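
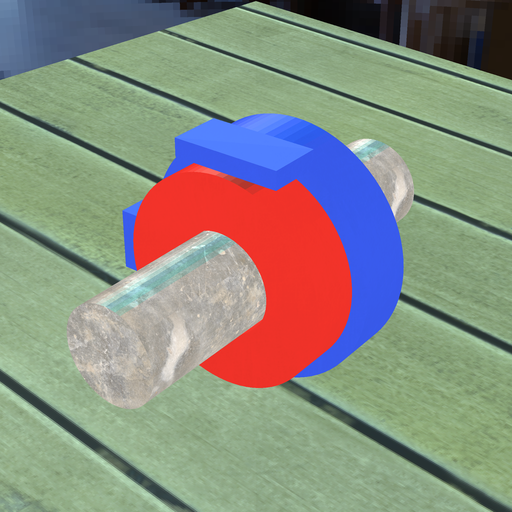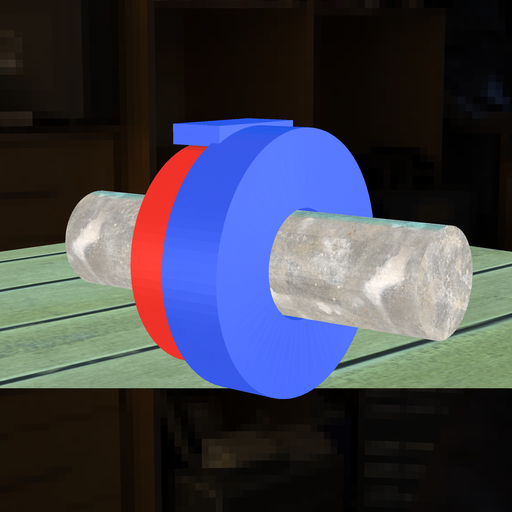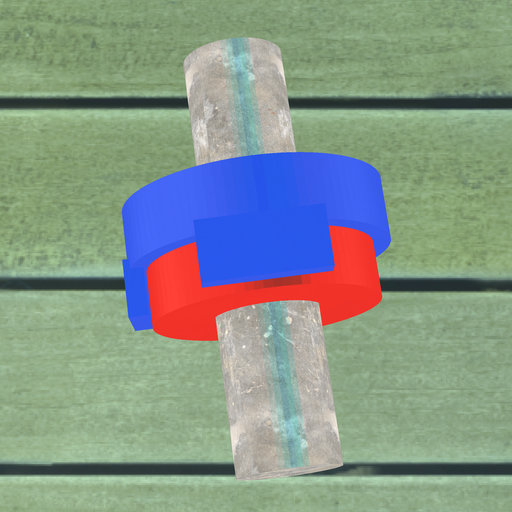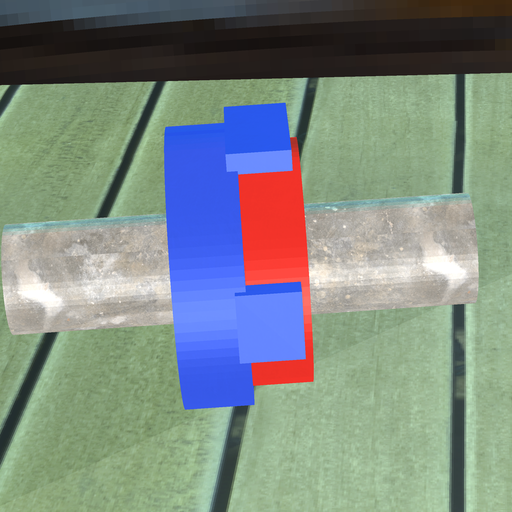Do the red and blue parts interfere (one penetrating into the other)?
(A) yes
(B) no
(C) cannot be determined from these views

(A) yes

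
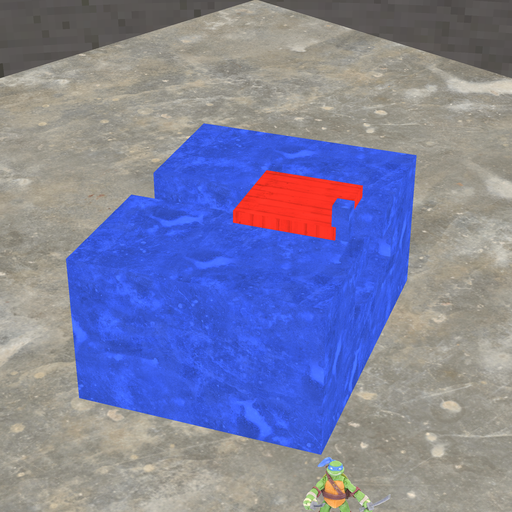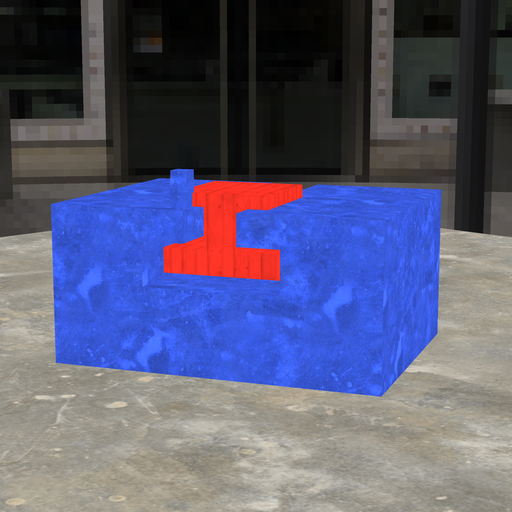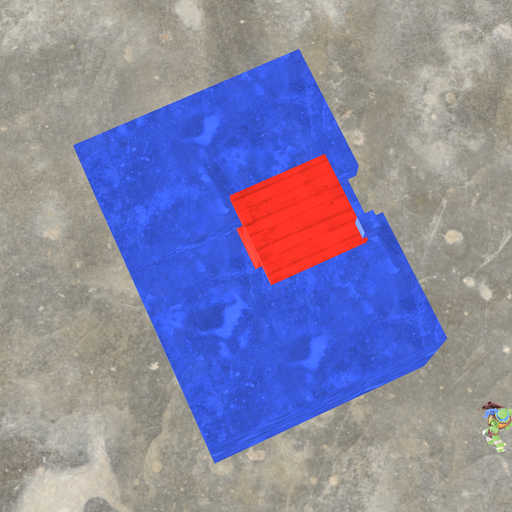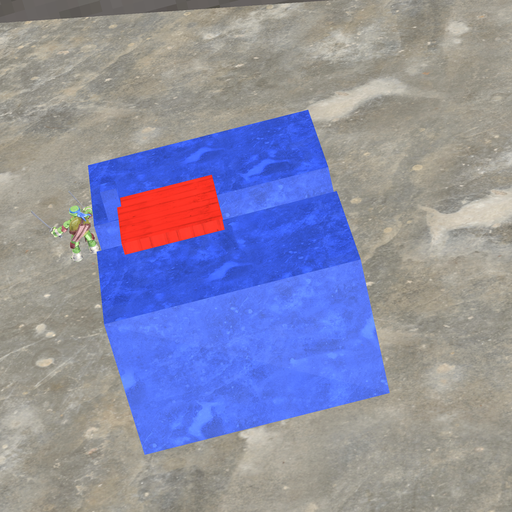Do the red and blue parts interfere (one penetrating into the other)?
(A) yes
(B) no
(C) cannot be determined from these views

(A) yes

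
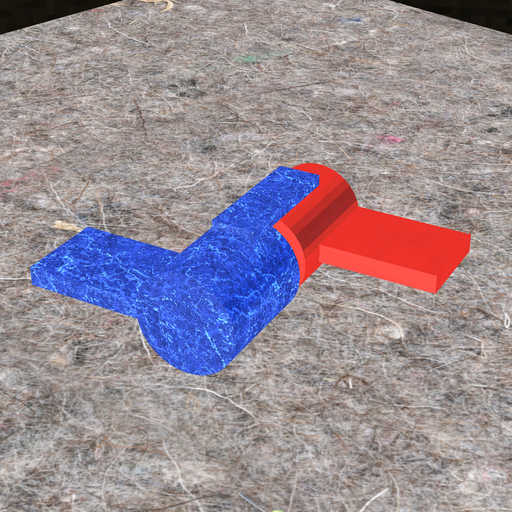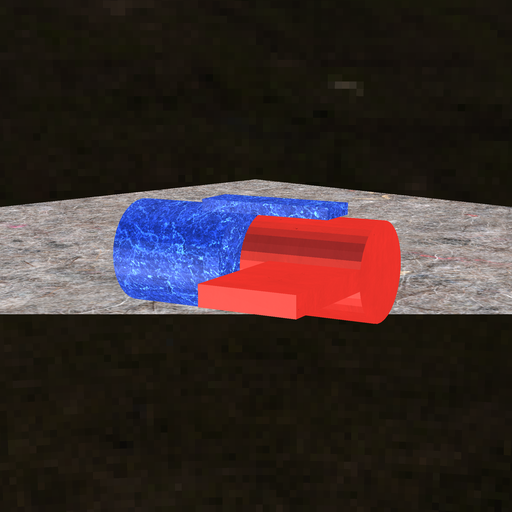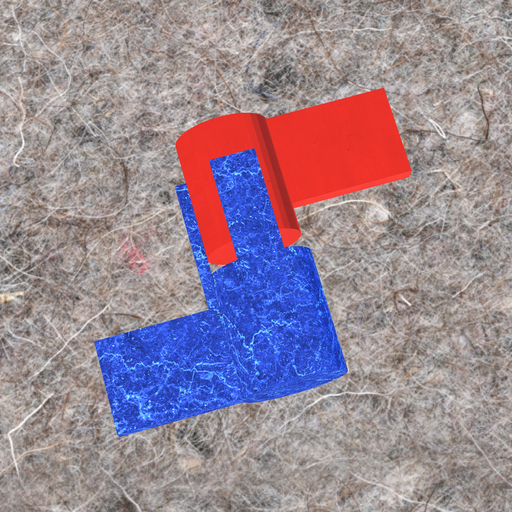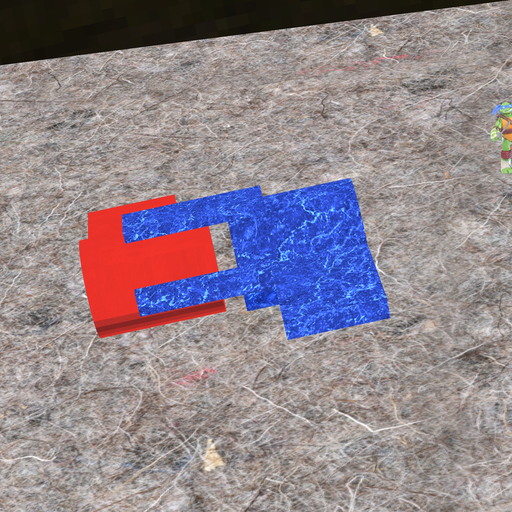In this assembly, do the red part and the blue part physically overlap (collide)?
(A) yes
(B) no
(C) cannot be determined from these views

(B) no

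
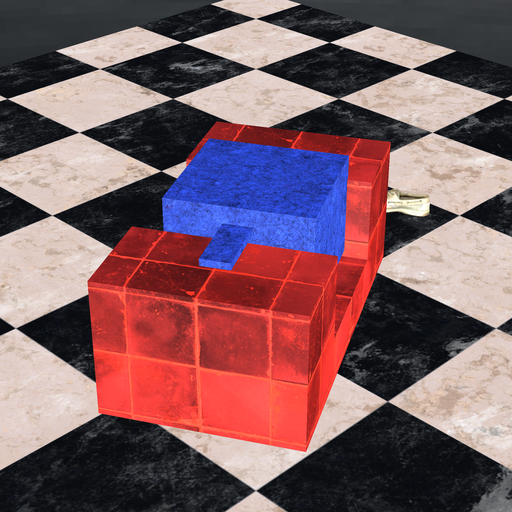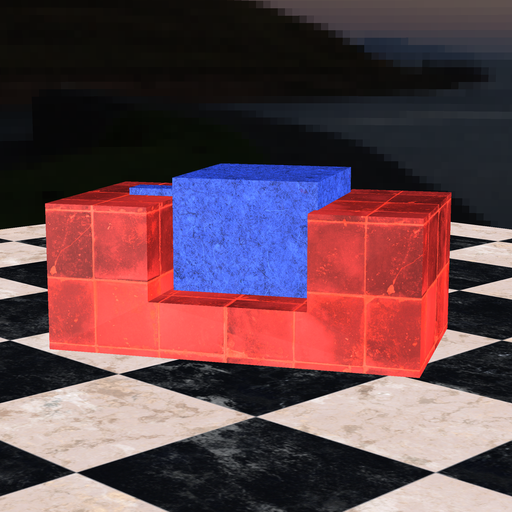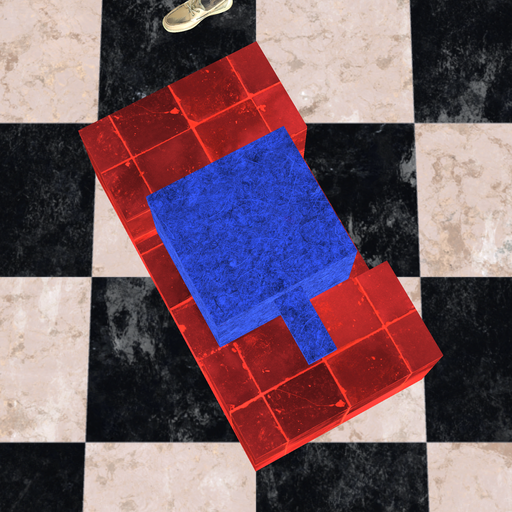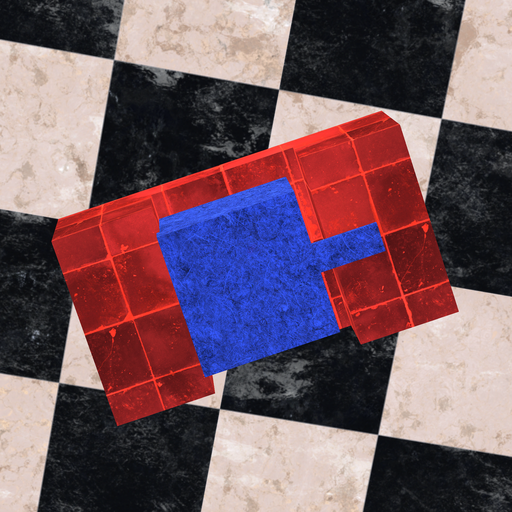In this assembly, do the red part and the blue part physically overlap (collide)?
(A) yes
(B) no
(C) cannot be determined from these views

(A) yes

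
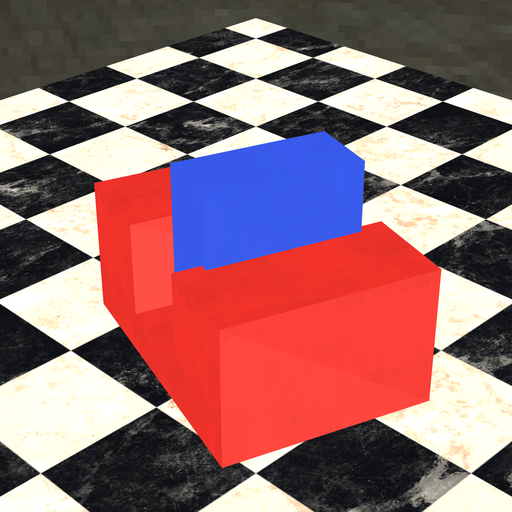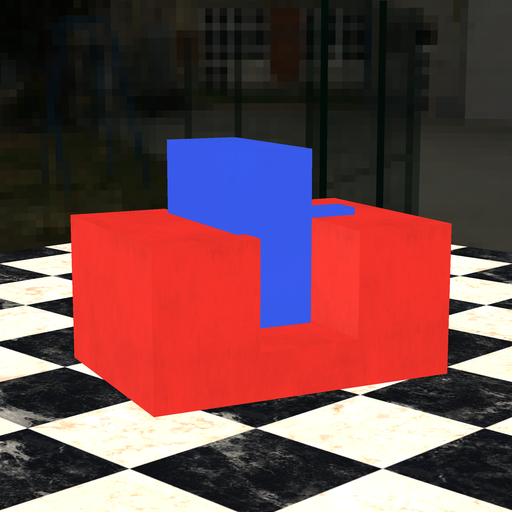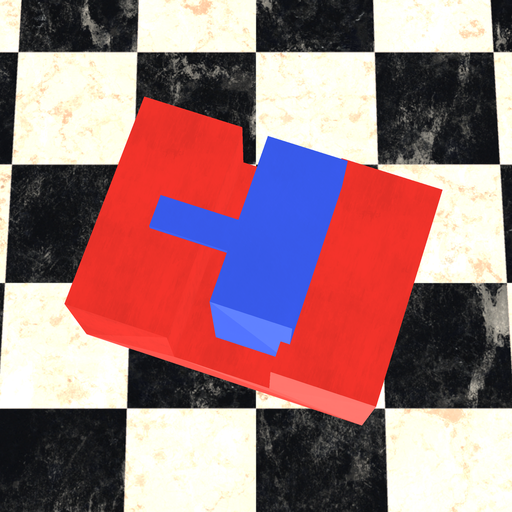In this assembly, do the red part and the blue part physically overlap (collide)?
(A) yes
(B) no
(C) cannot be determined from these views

(A) yes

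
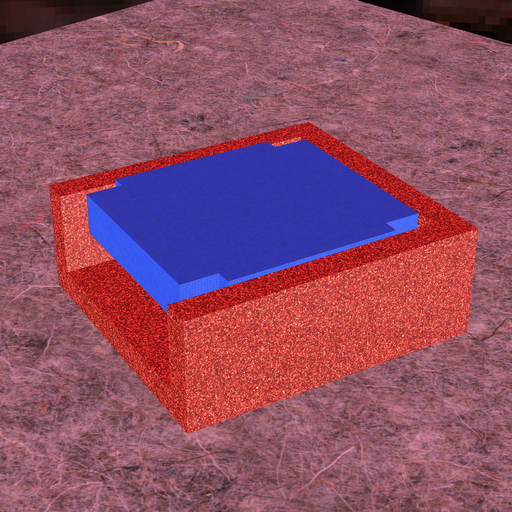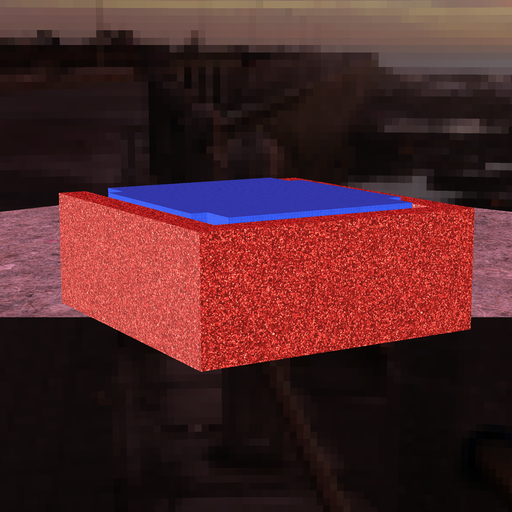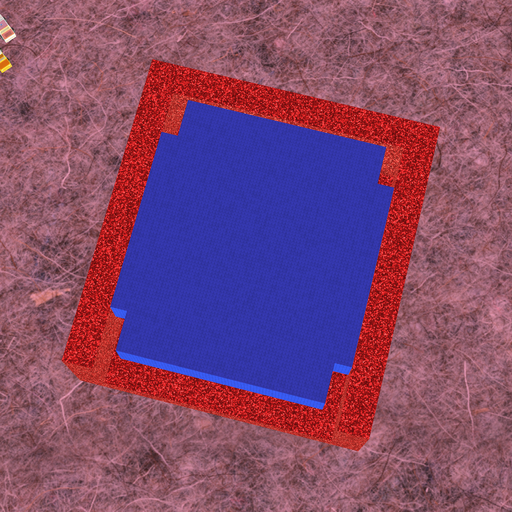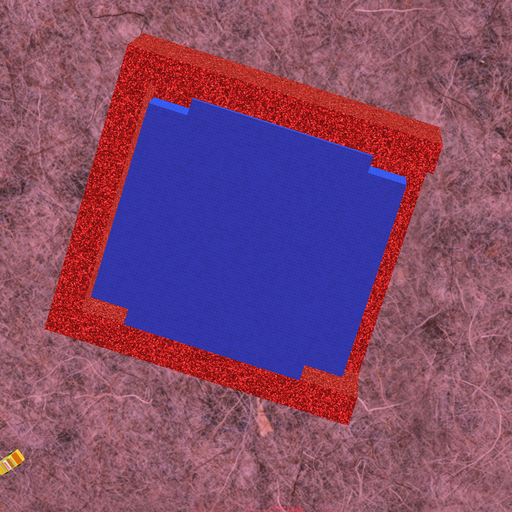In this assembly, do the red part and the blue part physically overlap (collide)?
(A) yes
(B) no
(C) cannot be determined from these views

(B) no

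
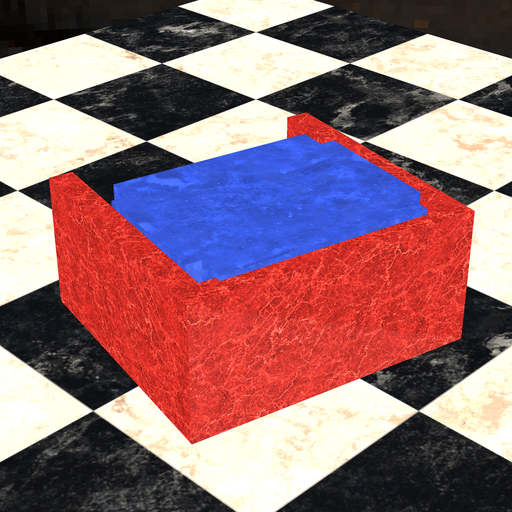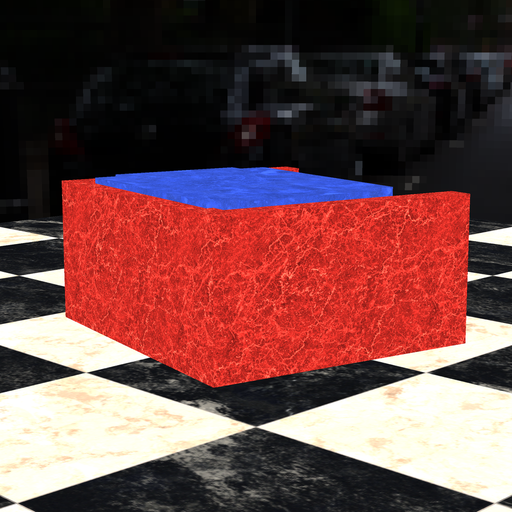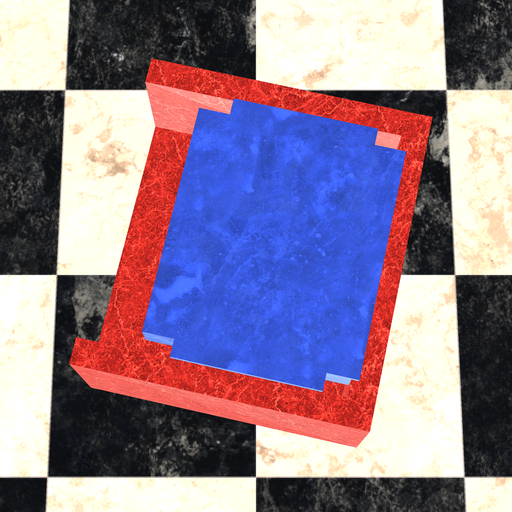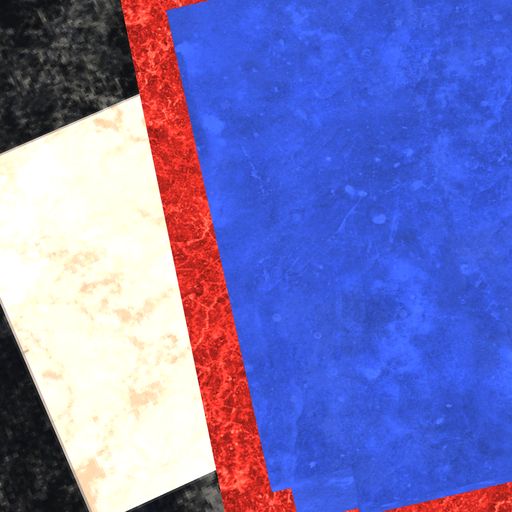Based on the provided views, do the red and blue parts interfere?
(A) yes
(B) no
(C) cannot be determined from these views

(A) yes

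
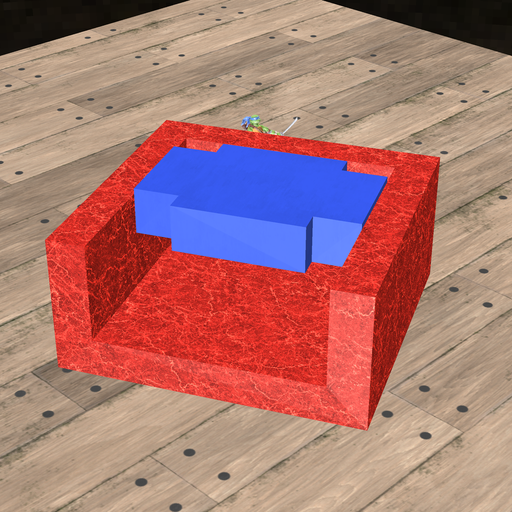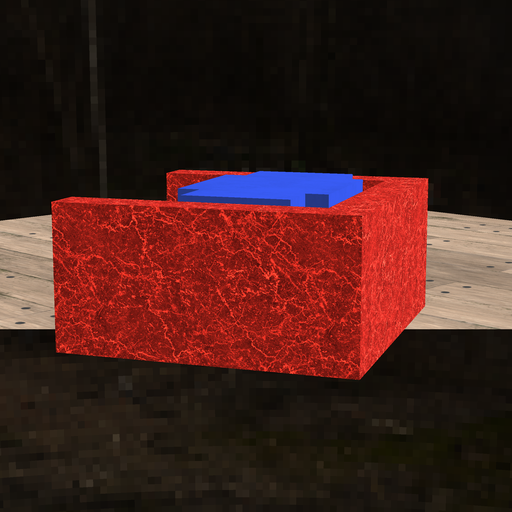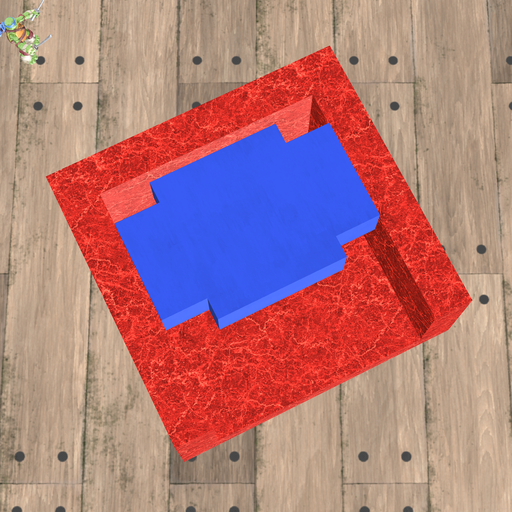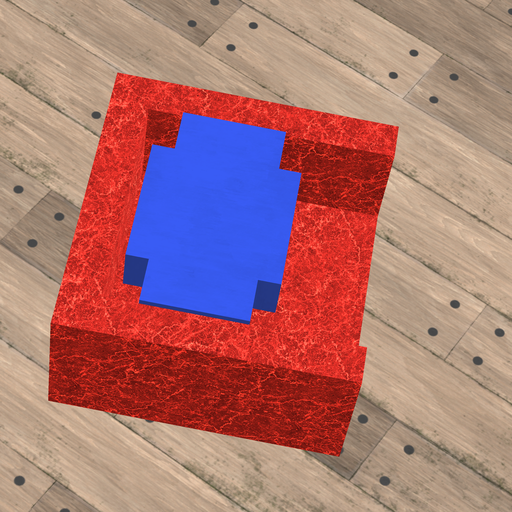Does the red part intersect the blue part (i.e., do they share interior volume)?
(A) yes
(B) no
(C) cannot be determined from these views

(B) no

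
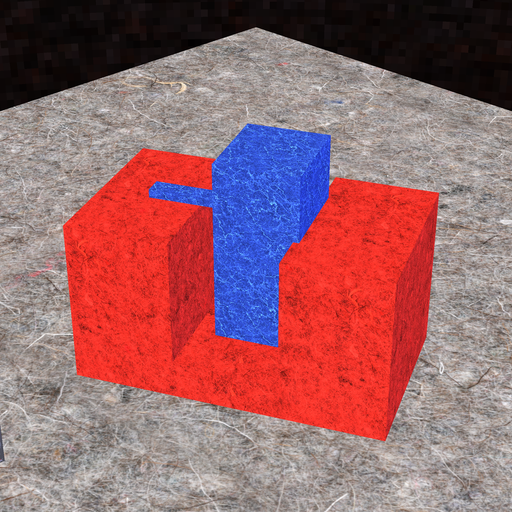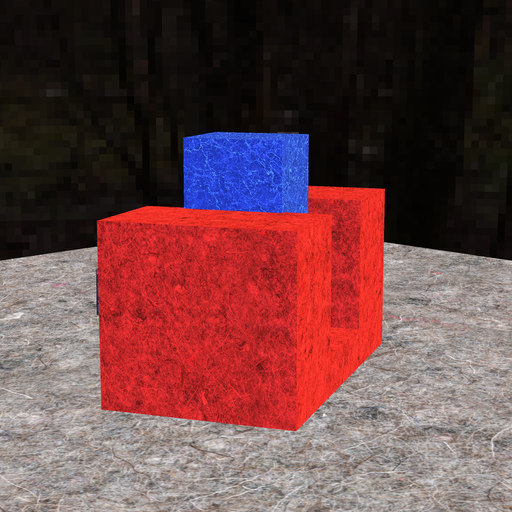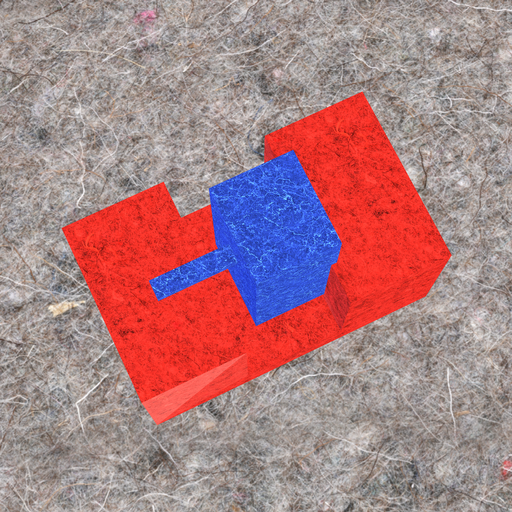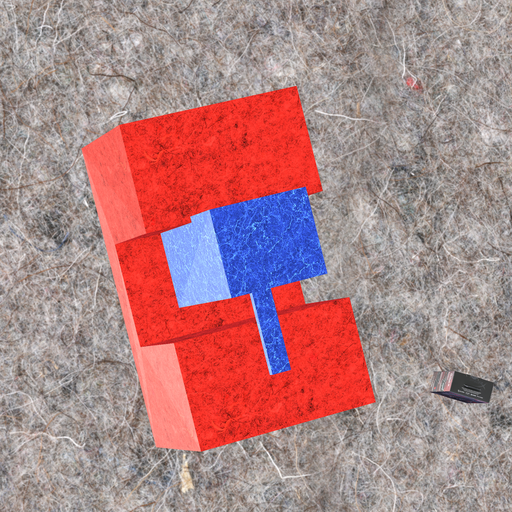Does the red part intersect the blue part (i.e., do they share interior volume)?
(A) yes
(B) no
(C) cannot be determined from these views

(A) yes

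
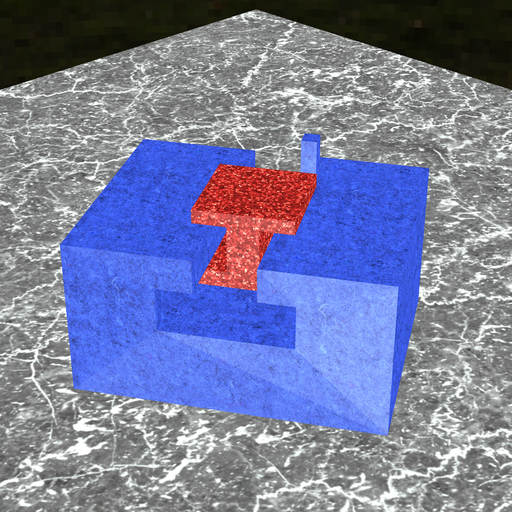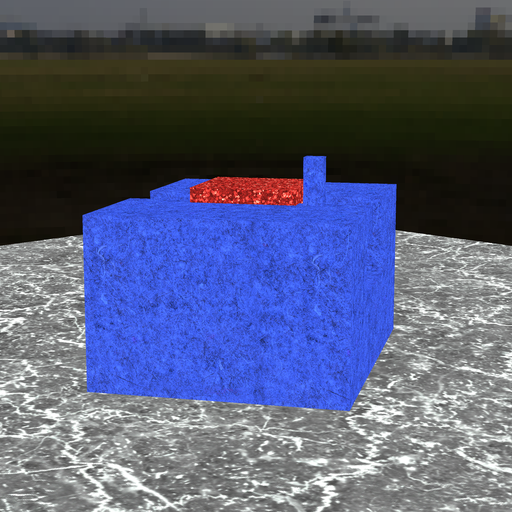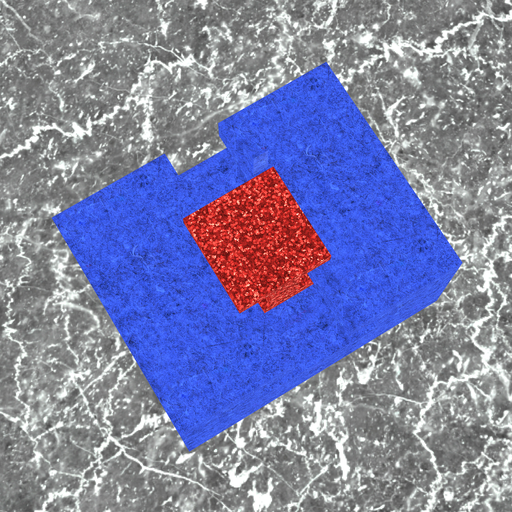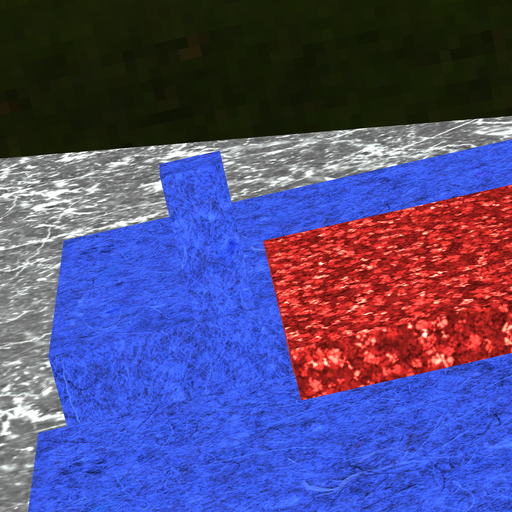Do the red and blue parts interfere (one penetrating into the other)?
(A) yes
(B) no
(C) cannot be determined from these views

(B) no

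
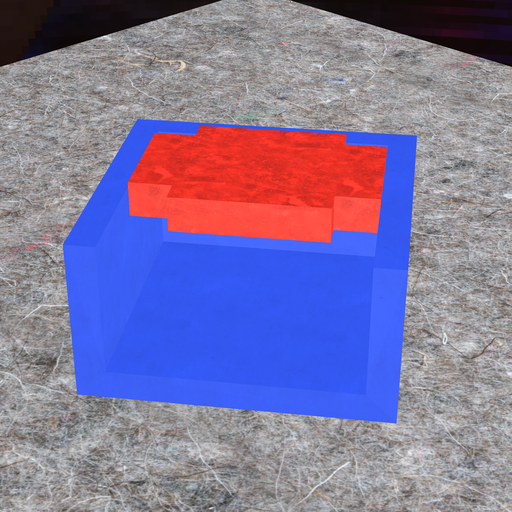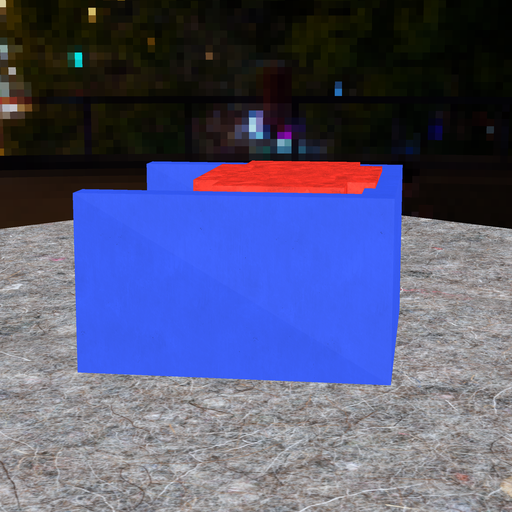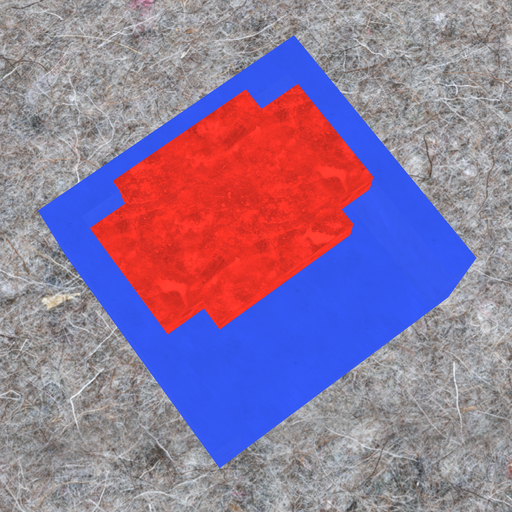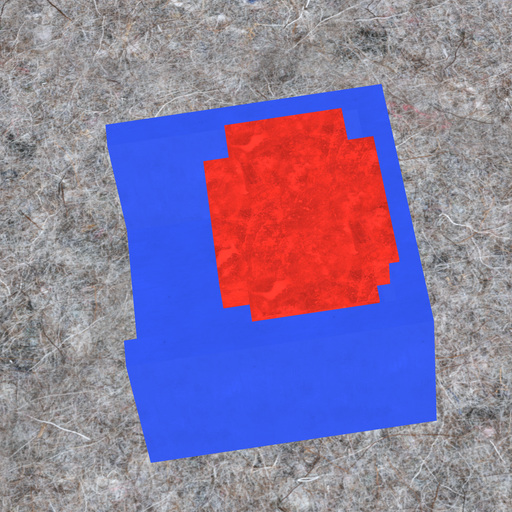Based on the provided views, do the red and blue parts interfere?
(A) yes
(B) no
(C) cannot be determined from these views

(A) yes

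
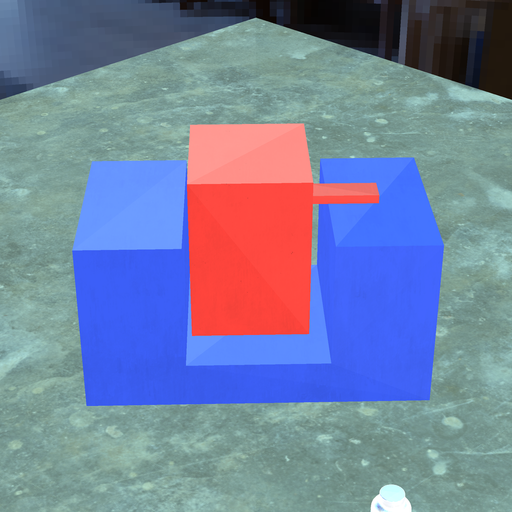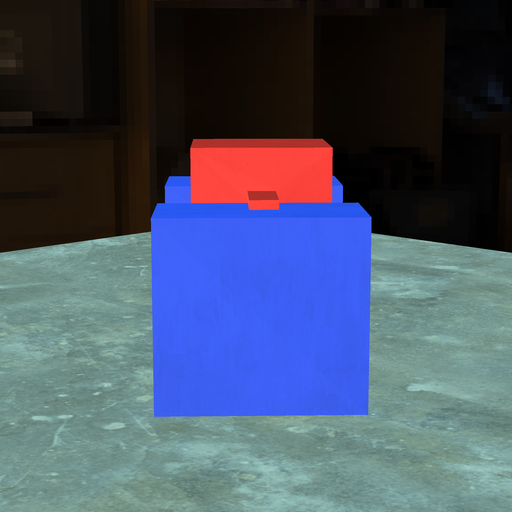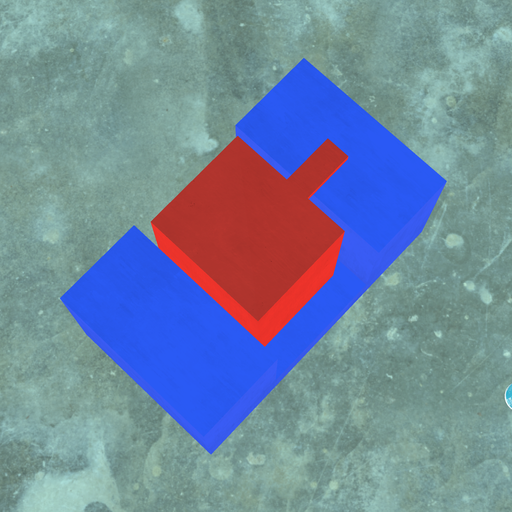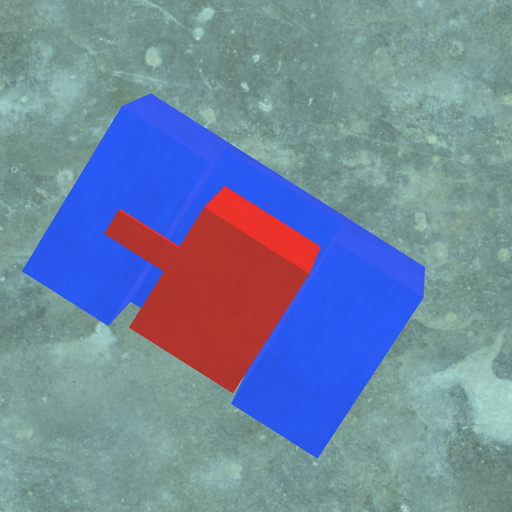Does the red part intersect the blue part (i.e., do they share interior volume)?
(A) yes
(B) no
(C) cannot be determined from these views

(B) no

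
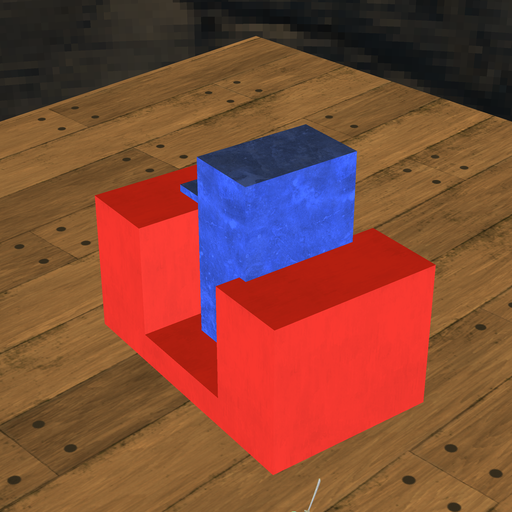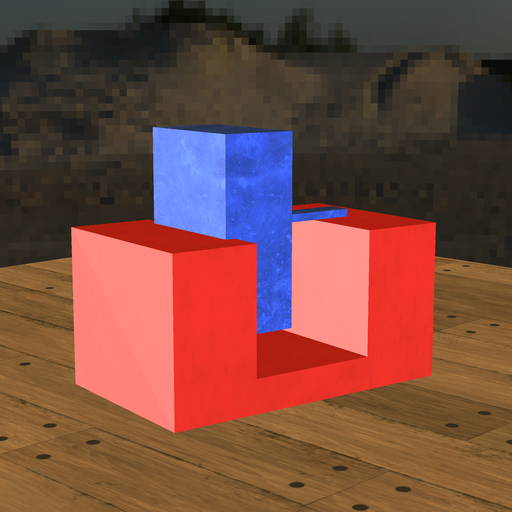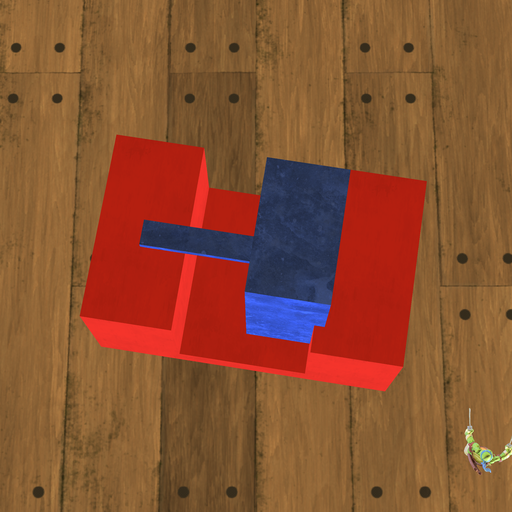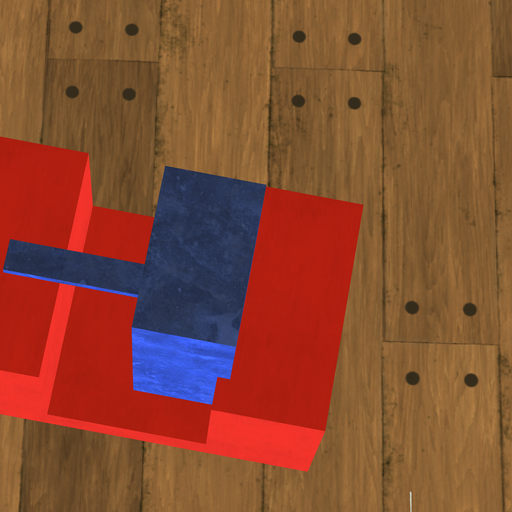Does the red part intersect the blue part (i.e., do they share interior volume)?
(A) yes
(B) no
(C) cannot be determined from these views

(A) yes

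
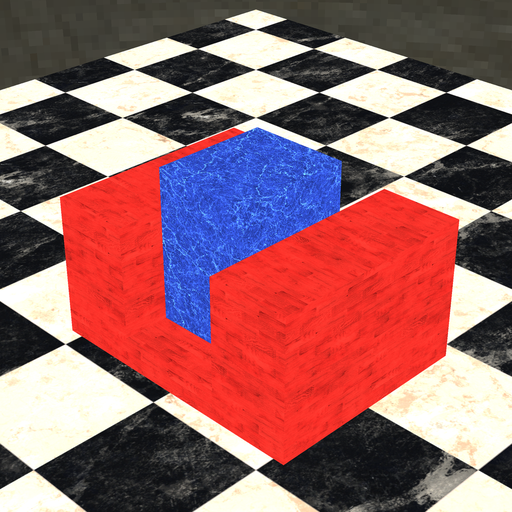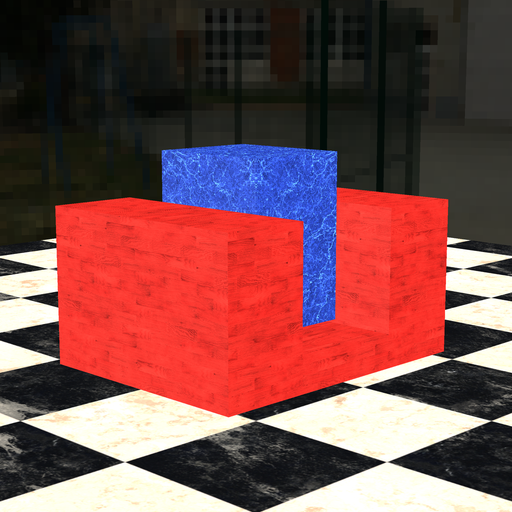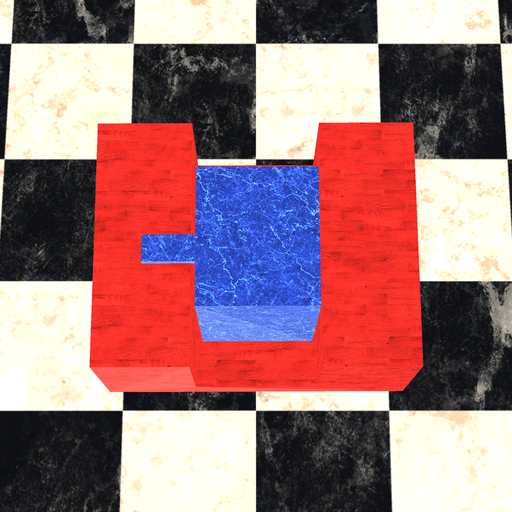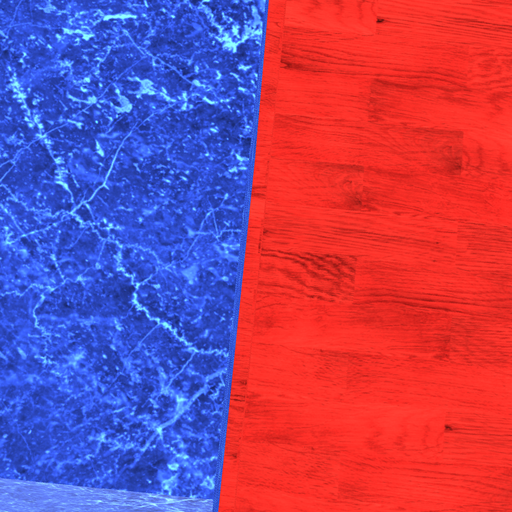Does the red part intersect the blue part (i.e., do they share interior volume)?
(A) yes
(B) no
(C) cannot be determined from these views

(B) no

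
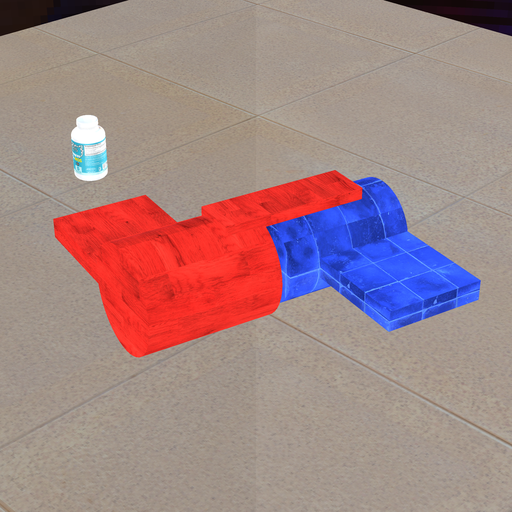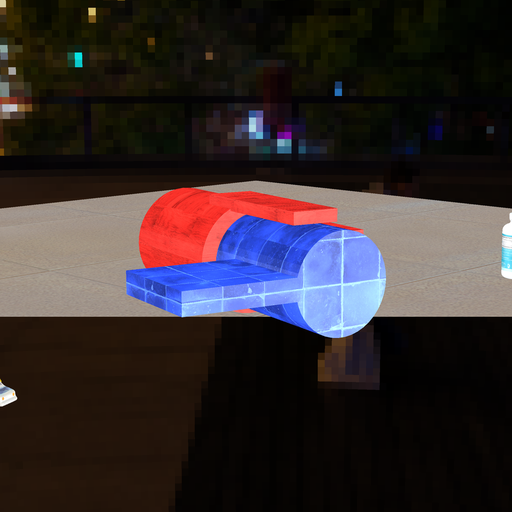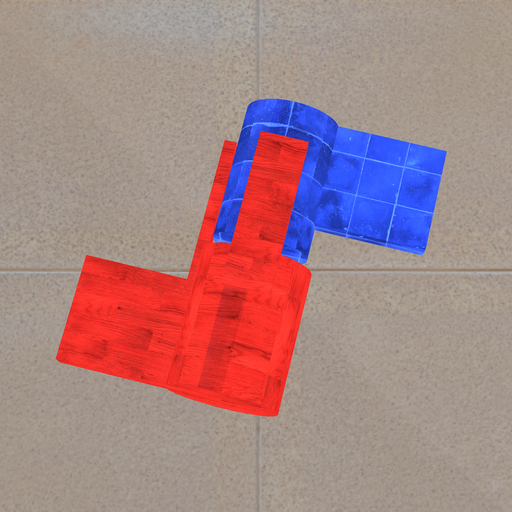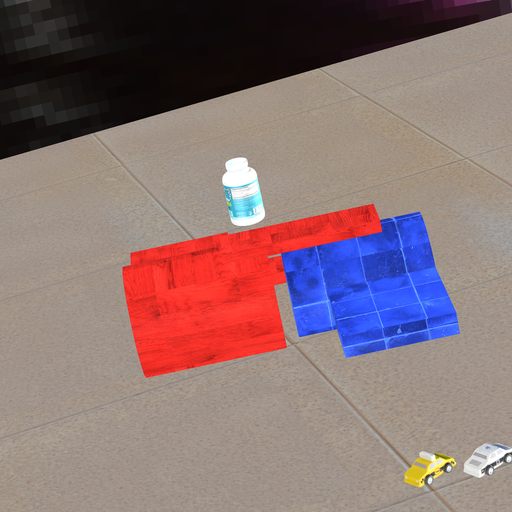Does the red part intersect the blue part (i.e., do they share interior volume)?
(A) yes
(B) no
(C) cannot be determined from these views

(B) no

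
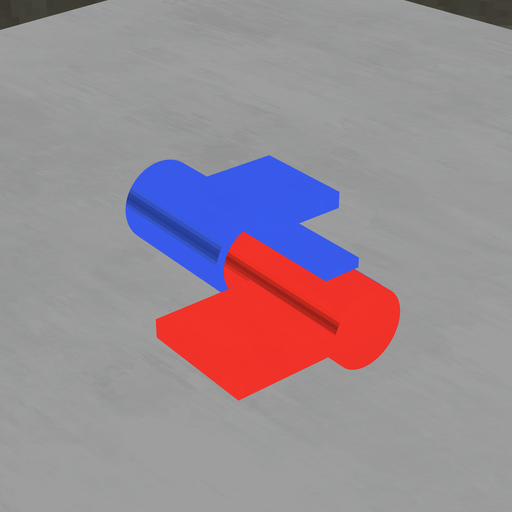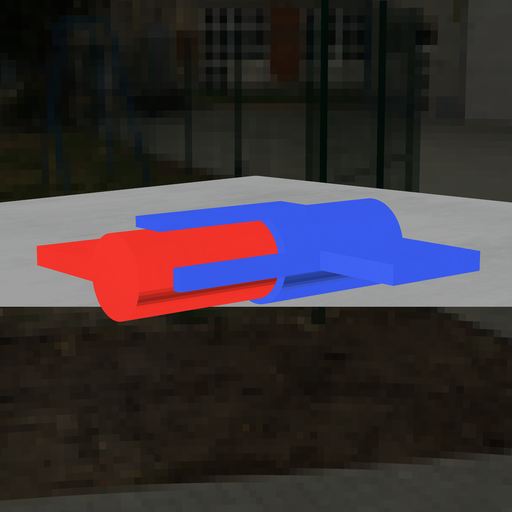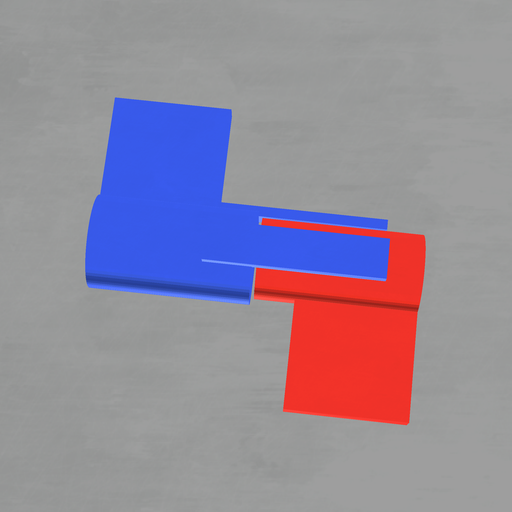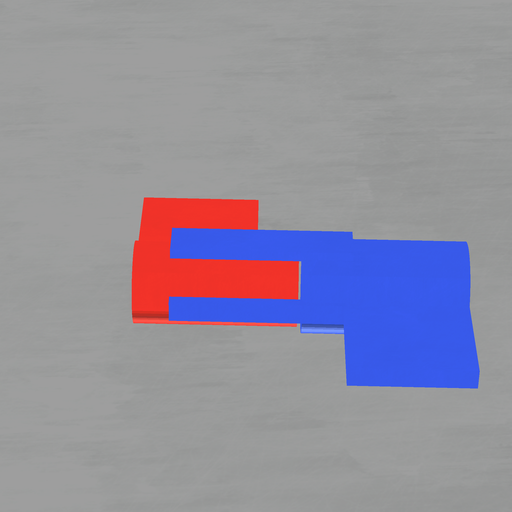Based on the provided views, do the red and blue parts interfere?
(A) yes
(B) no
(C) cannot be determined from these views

(B) no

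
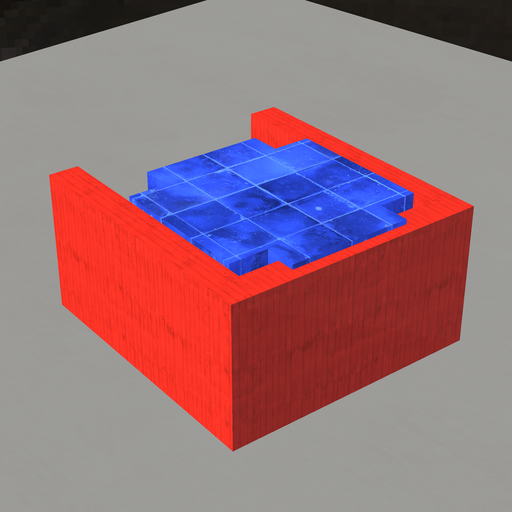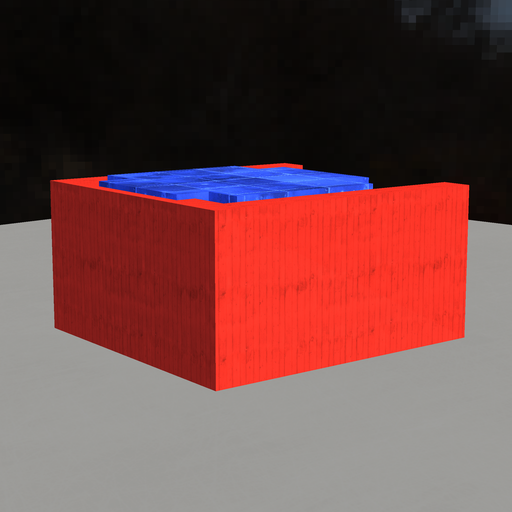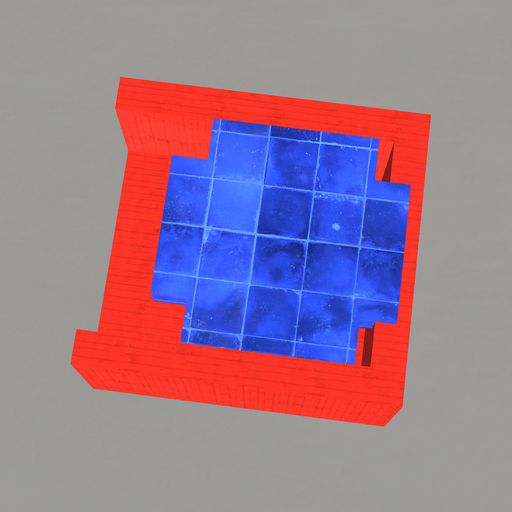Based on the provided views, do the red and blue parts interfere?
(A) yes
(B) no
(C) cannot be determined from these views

(A) yes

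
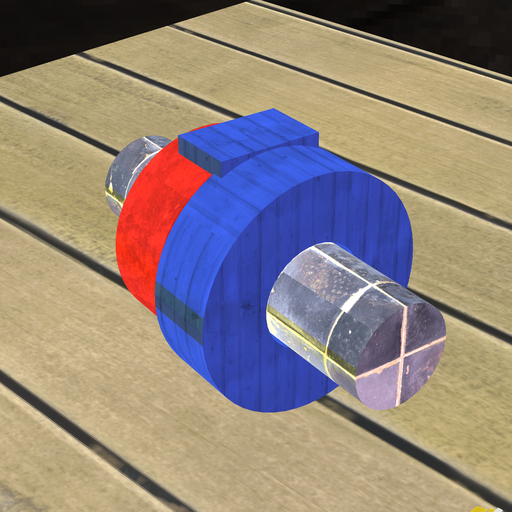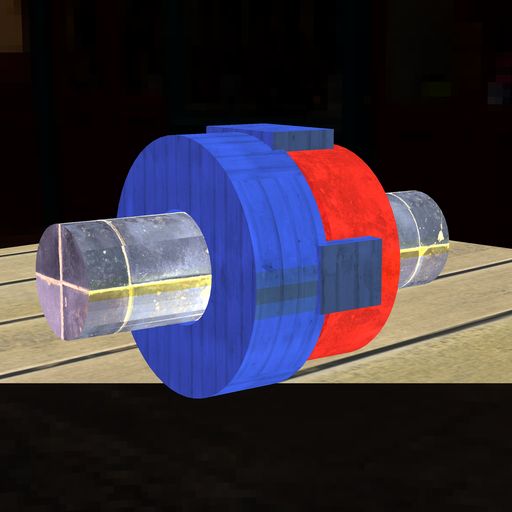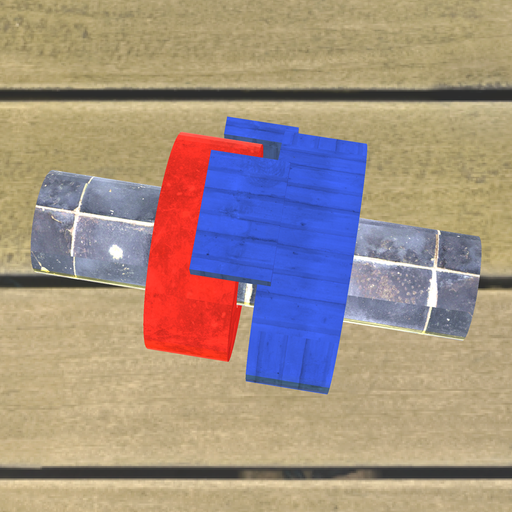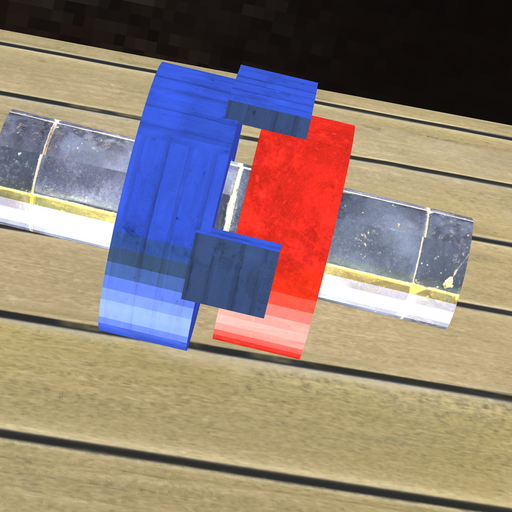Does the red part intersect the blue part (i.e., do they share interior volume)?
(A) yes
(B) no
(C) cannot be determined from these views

(B) no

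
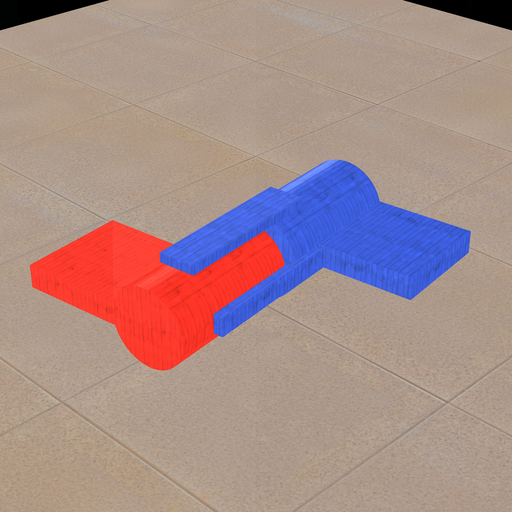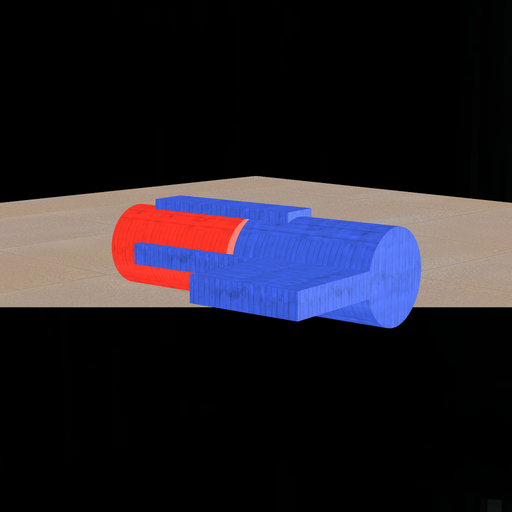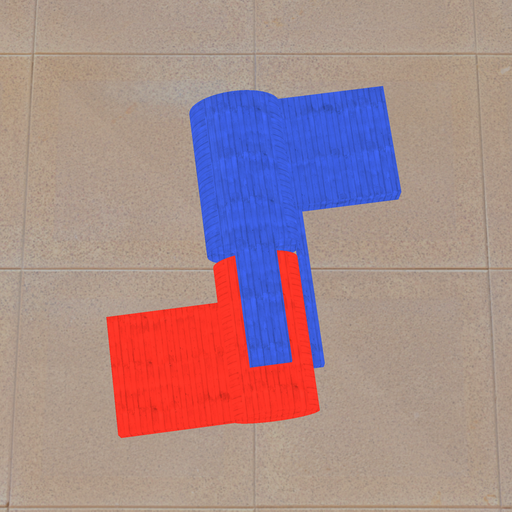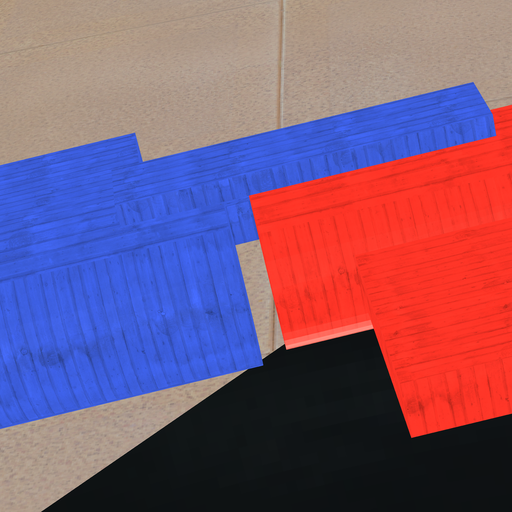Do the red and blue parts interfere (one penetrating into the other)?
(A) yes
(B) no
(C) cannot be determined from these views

(B) no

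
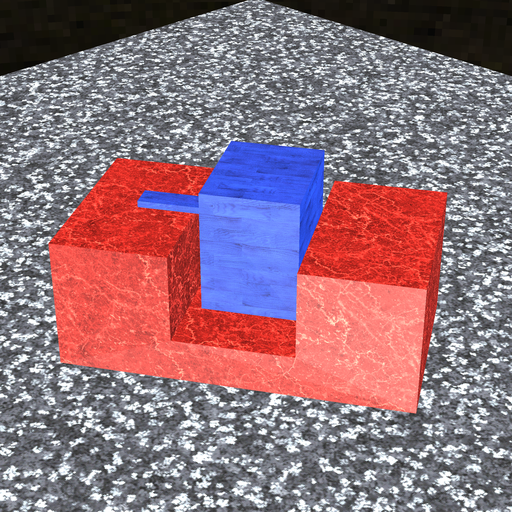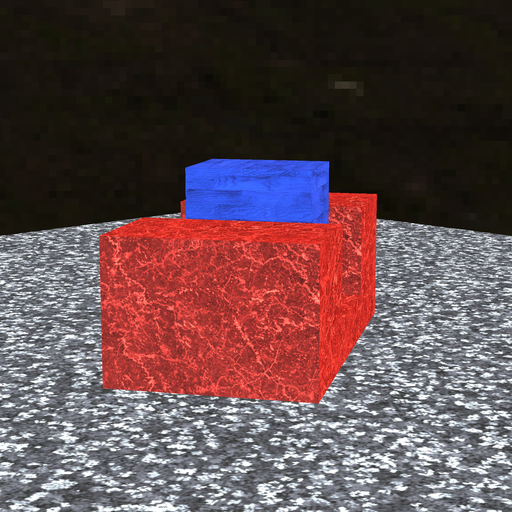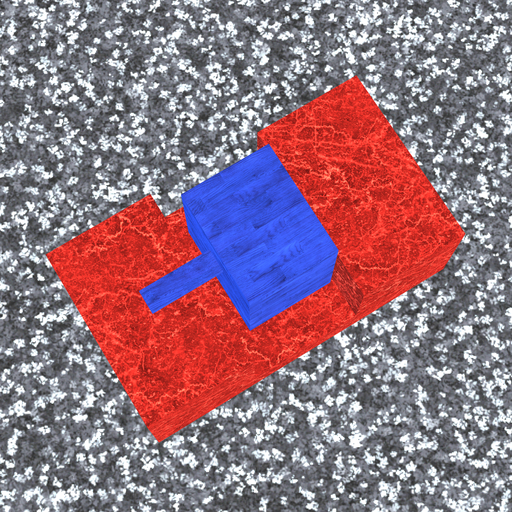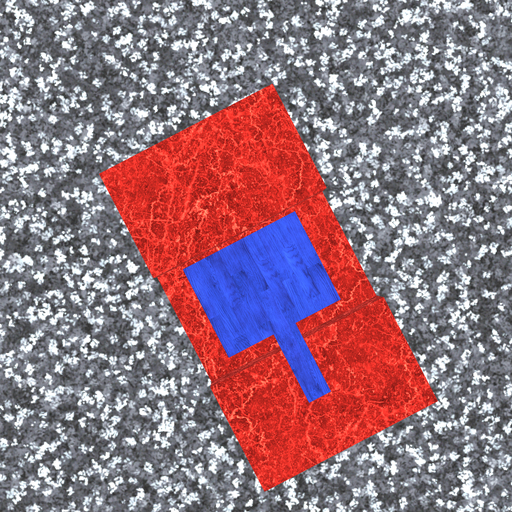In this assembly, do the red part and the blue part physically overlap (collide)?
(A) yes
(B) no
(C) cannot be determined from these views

(B) no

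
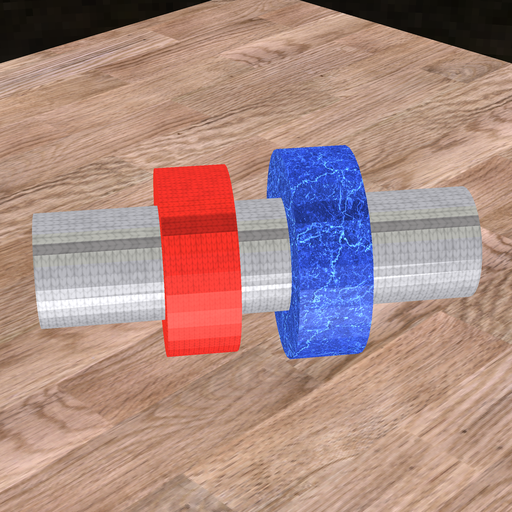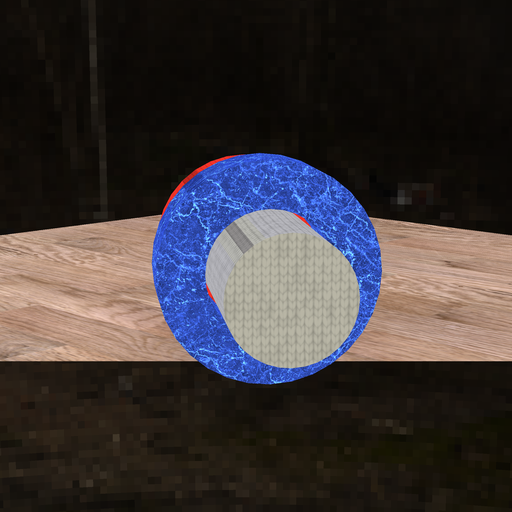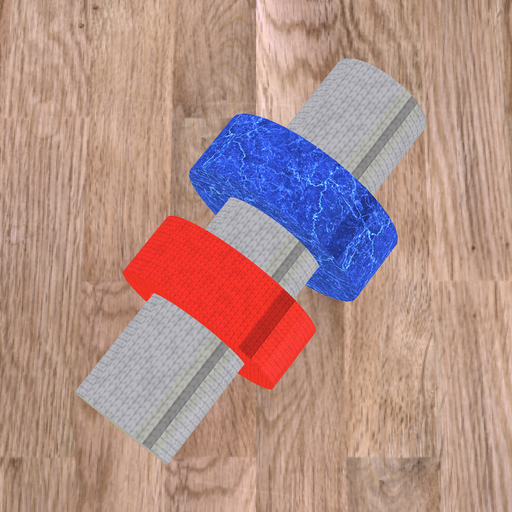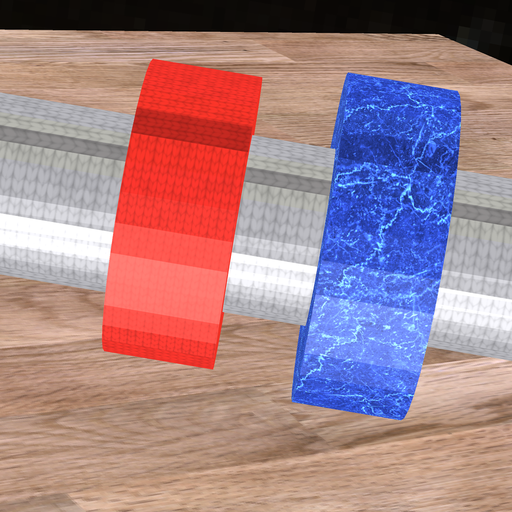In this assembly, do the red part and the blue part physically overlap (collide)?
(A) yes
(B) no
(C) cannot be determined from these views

(B) no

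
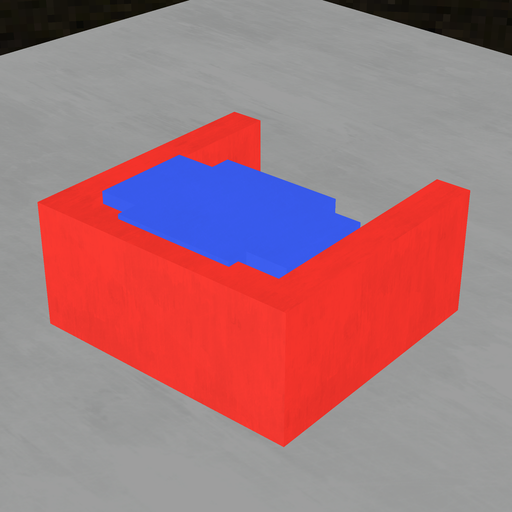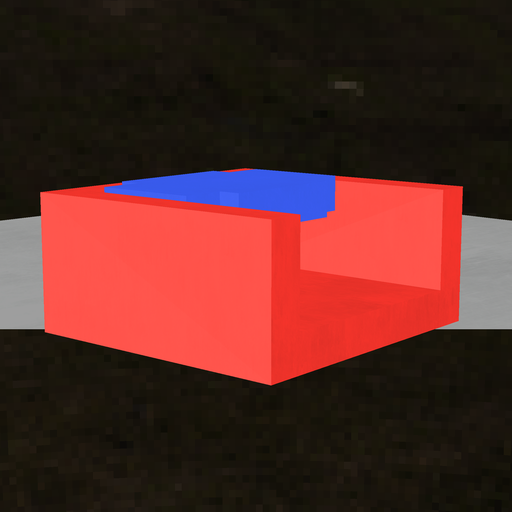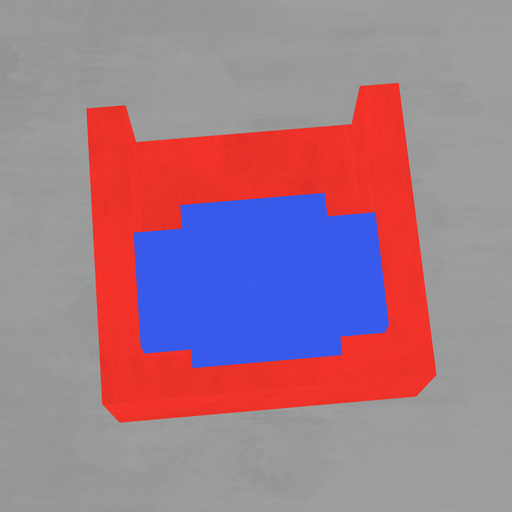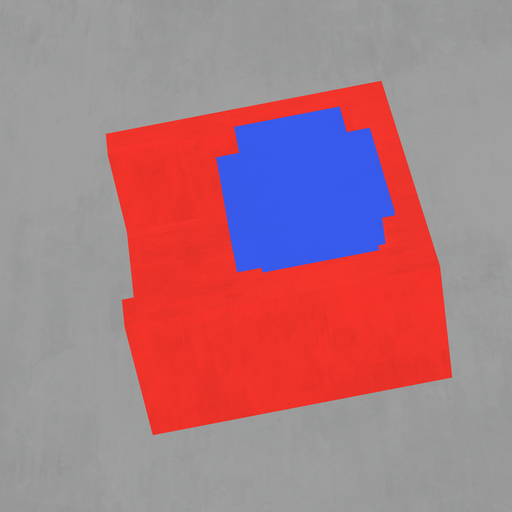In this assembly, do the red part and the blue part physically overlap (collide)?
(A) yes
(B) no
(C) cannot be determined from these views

(A) yes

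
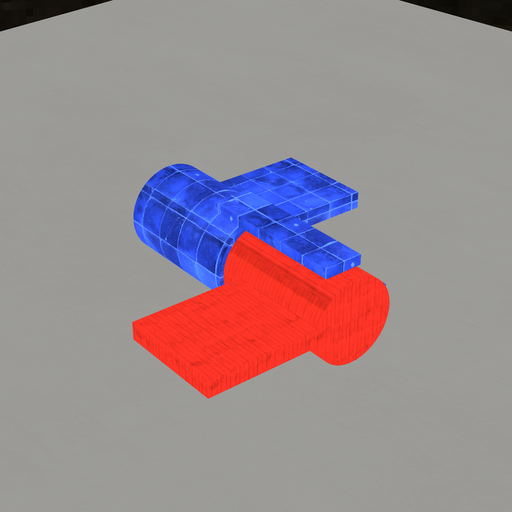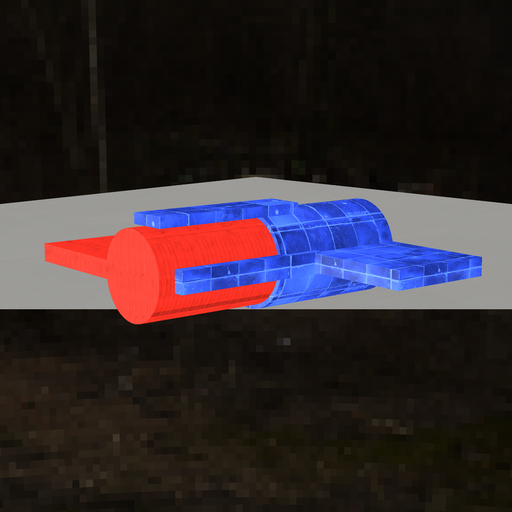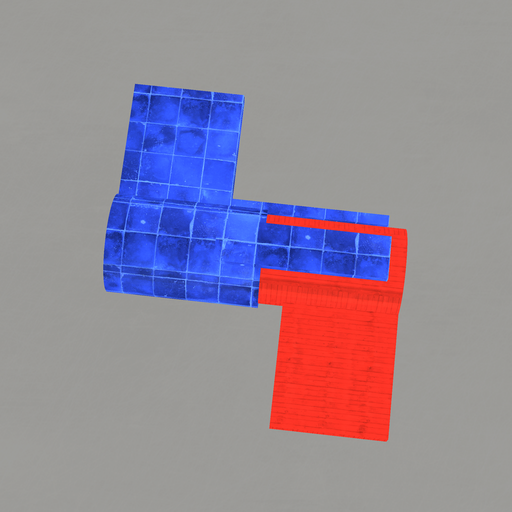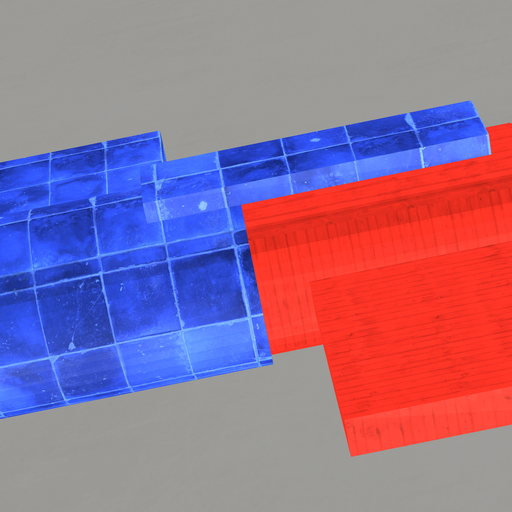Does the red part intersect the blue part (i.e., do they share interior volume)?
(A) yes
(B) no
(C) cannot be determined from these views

(A) yes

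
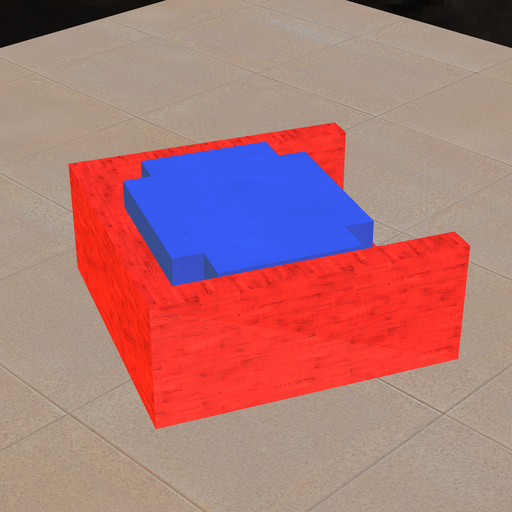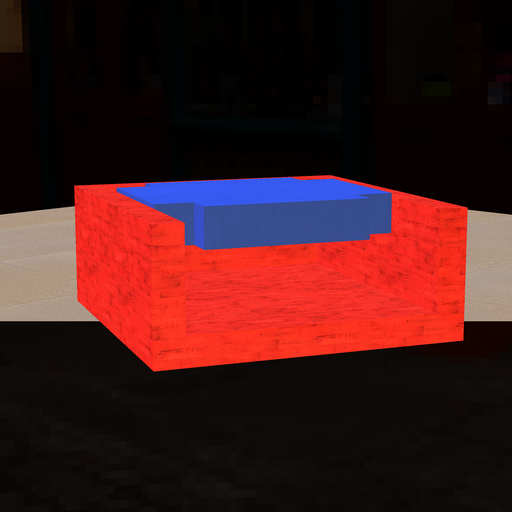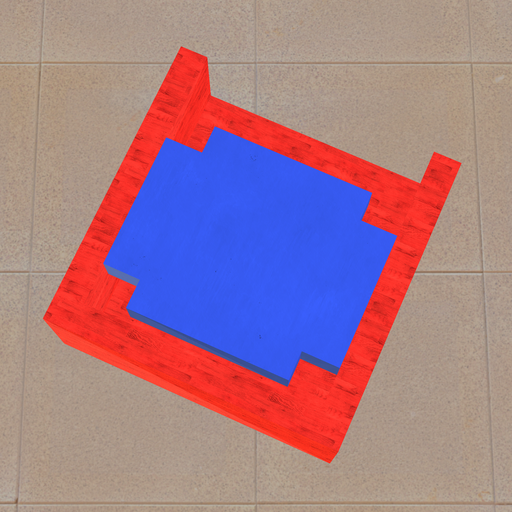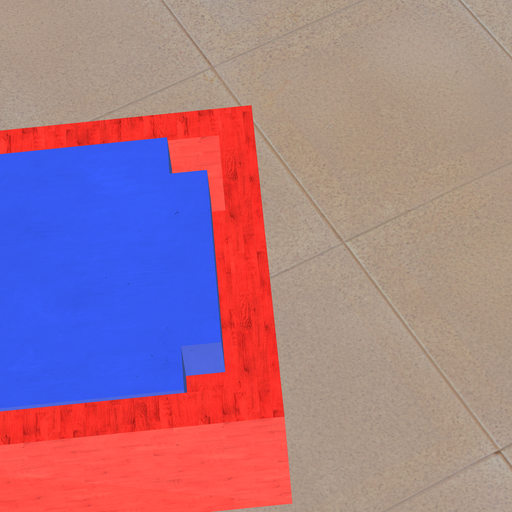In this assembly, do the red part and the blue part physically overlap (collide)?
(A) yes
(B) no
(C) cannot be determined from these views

(B) no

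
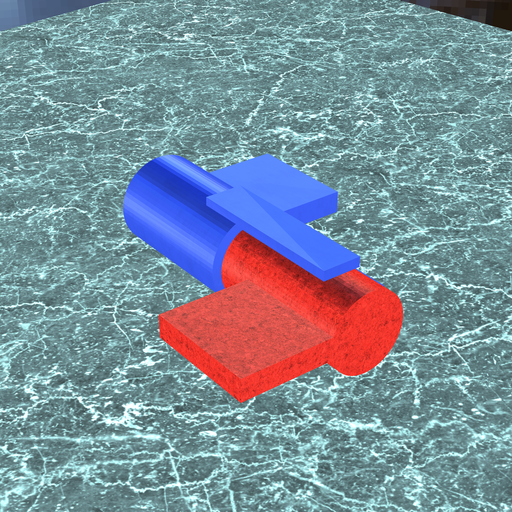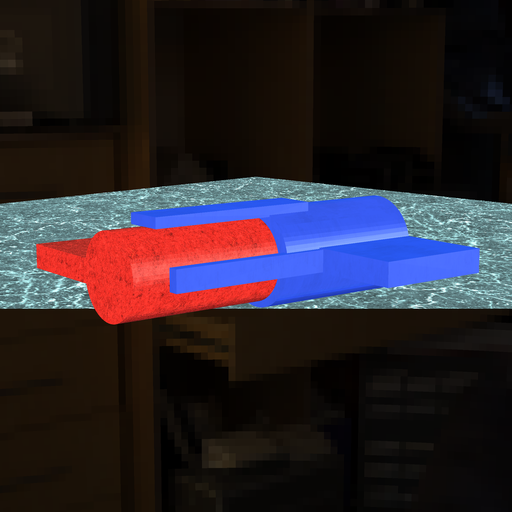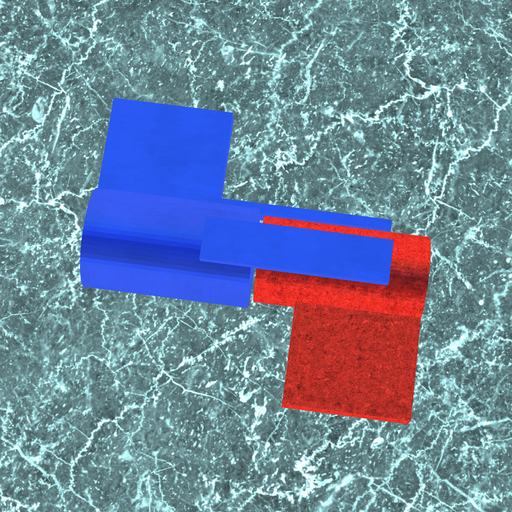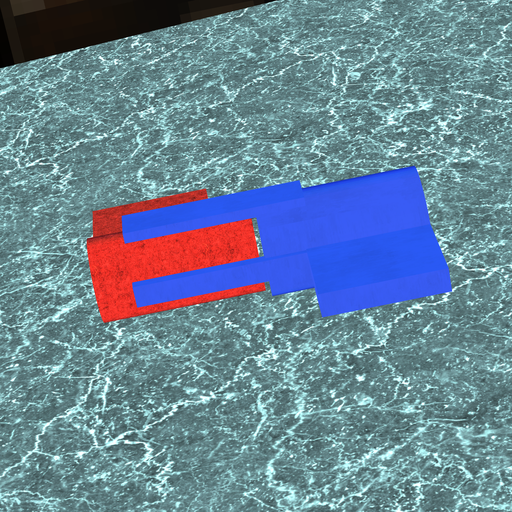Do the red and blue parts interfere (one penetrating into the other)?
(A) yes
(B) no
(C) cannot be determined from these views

(B) no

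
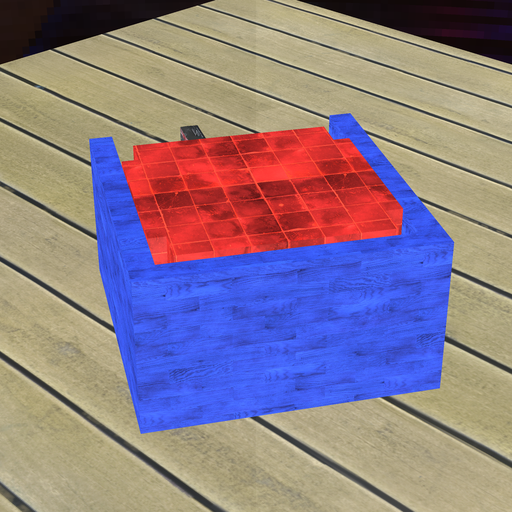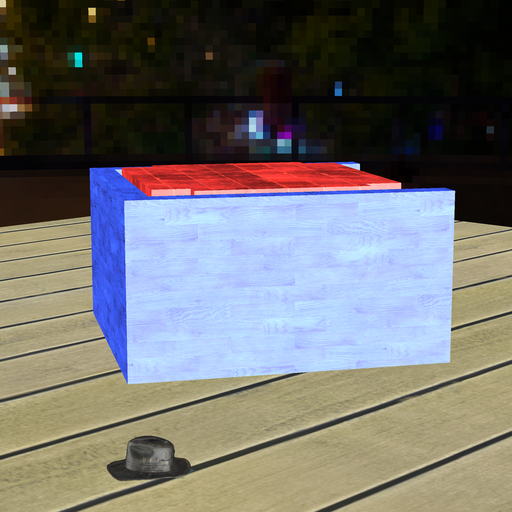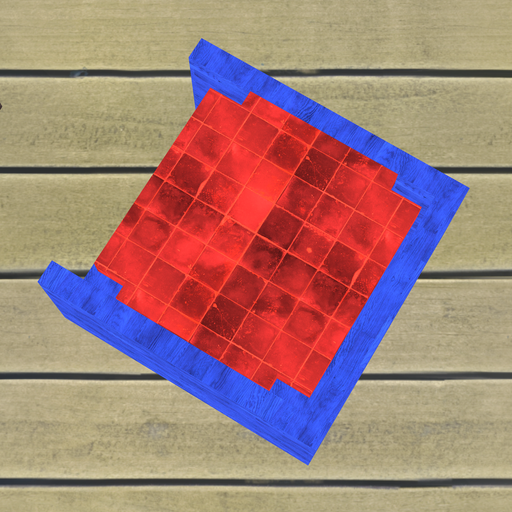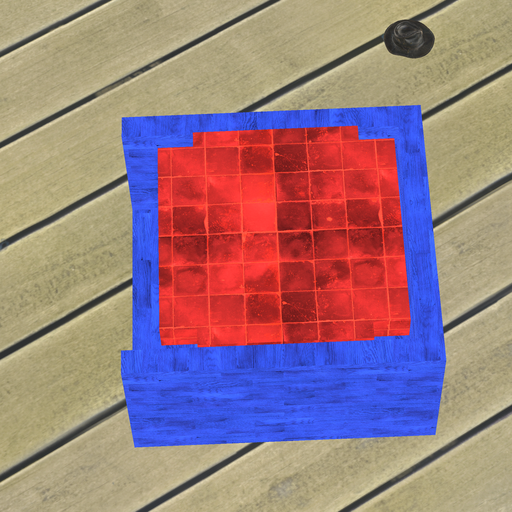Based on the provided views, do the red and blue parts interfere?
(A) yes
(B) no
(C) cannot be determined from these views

(B) no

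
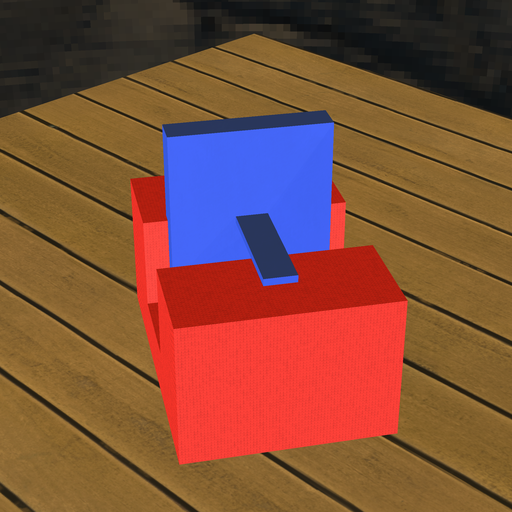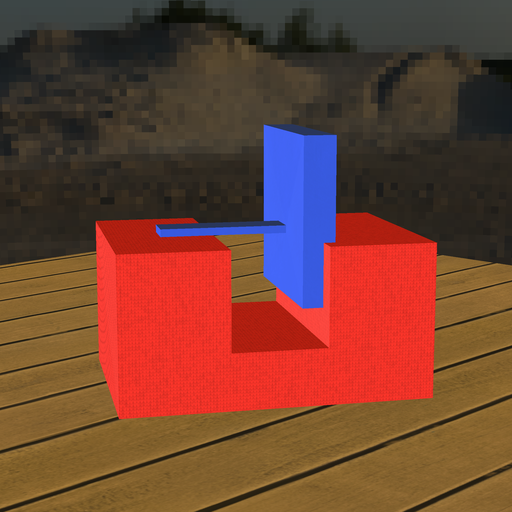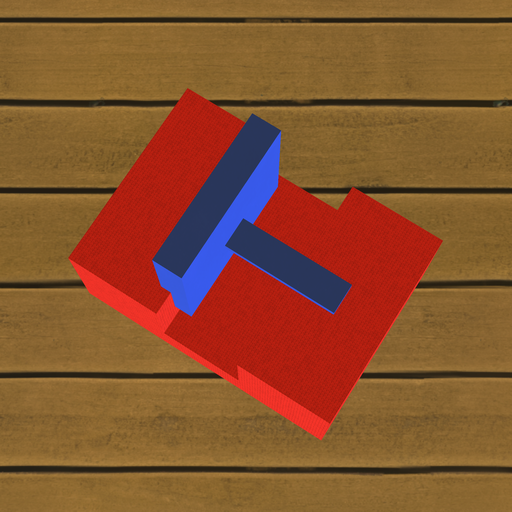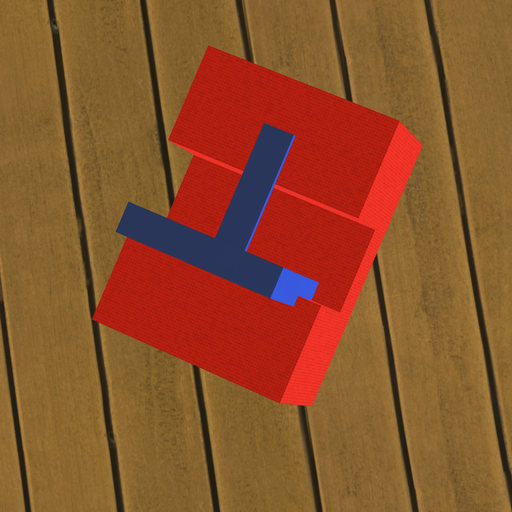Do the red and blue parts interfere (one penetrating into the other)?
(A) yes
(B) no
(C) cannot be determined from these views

(A) yes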